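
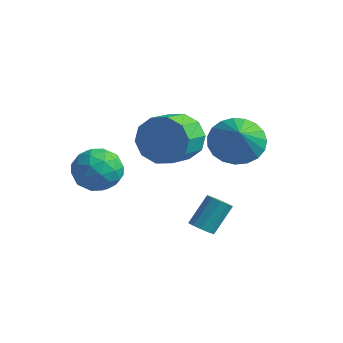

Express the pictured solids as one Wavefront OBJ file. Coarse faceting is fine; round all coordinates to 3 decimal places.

v -1.535 2.144 1.512
v -0.908 2.026 0.666
v -0.598 0.838 1.061
v -1.225 0.956 1.908
v -0.548 2.281 1.15
v -0.238 1.093 1.545
v -0.565 2.484 1.773
v -0.255 1.295 2.168
v -0.953 2.557 2.296
v -0.643 1.368 2.691
v -1.562 2.472 2.52
v -1.253 1.284 2.915
v -2.162 2.262 2.359
v -1.852 1.074 2.754
v -2.522 2.007 1.875
v -2.212 0.819 2.27
v -2.505 1.805 1.252
v -2.195 0.616 1.647
v -2.117 1.732 0.729
v -1.807 0.543 1.124
v -1.507 1.816 0.505
v -1.198 0.628 0.9
v 1.639 -0.149 -0.846
v 2.123 -0.294 -0.778
v 2.225 0.523 0.253
v 1.741 0.669 0.186
v 2.122 -0.047 -0.974
v 2.224 0.77 0.057
v 1.937 0.161 -1.121
v 2.038 0.979 -0.089
v 1.637 0.251 -1.162
v 1.739 1.069 -0.131
v 1.339 0.188 -1.083
v 1.441 1.006 -0.052
v 1.155 -0.003 -0.913
v 1.257 0.814 0.118
v 1.156 -0.25 -0.717
v 1.258 0.567 0.314
v 1.342 -0.459 -0.571
v 1.443 0.359 0.461
v 1.641 -0.549 -0.529
v 1.743 0.269 0.502
v 1.939 -0.486 -0.608
v 2.041 0.332 0.423
v -2.45 -0.225 1.212
v -1.704 -0.81 1.493
v -2.976 -1.37 0.227
v -2.23 -1.955 0.508
v -2.957 -1.74 1.143
v -2.632 -1.033 1.752
v -2.048 -1.147 -0.032
v -1.723 -0.44 0.577
v -1.456 -1.38 0.725
v -2.018 -1.746 1.451
v -2.662 -0.434 0.269
v -3.224 -0.8 0.995
v -2.031 -0.417 1.439
v -2.649 -1.763 0.281
v -3.076 -1.637 0.654
v -2.638 -1.981 0.819
v -2.576 -0.548 1.591
v -2.138 -0.892 1.756
v -2.874 -1.439 1.55
v -2.542 -1.288 -0.036
v -2.104 -1.632 0.129
v -2.042 -0.199 0.901
v -1.604 -0.543 1.066
v -1.806 -0.741 0.17
v -1.447 -1.096 1.153
v -1.756 -1.769 0.574
v -1.649 -1.294 0.257
v -1.458 -0.878 0.614
v -1.777 -1.311 1.58
v -2.086 -1.984 1.001
v -2.513 -1.858 1.373
v -2.322 -1.442 1.731
v -1.631 -1.646 1.128
v -2.594 -0.196 0.719
v -2.903 -0.869 0.14
v -2.358 -0.738 -0.011
v -2.167 -0.322 0.347
v -2.924 -0.411 1.146
v -3.233 -1.084 0.567
v -3.222 -1.302 1.106
v -3.031 -0.886 1.463
v -3.049 -0.534 0.592
v 0.505 2.927 1.73
v 0.912 2.363 0.944
v 1.375 2.053 2.81
v 1.198 2.69 0.978
v 1.365 3.059 1.143
v 1.383 3.405 1.409
v 1.249 3.668 1.73
v 0.986 3.803 2.052
v 0.64 3.787 2.318
v 0.271 3.622 2.482
v -0.058 3.337 2.516
v -0.29 2.981 2.415
v -0.384 2.616 2.195
v -0.325 2.305 1.895
v -0.122 2.101 1.566
v 0.189 2.04 1.266
v 0.555 2.133 1.046
f 2 1 5
f 2 5 3
f 3 5 6
f 3 6 4
f 5 1 7
f 5 7 6
f 6 7 8
f 6 8 4
f 7 1 9
f 7 9 8
f 8 9 10
f 8 10 4
f 9 1 11
f 9 11 10
f 10 11 12
f 10 12 4
f 11 1 13
f 11 13 12
f 12 13 14
f 12 14 4
f 13 1 15
f 13 15 14
f 14 15 16
f 14 16 4
f 15 1 17
f 15 17 16
f 16 17 18
f 16 18 4
f 17 1 19
f 17 19 18
f 18 19 20
f 18 20 4
f 19 1 21
f 19 21 20
f 20 21 22
f 20 22 4
f 21 1 2
f 21 2 22
f 22 2 3
f 22 3 4
f 24 23 27
f 24 27 25
f 25 27 28
f 25 28 26
f 27 23 29
f 27 29 28
f 28 29 30
f 28 30 26
f 29 23 31
f 29 31 30
f 30 31 32
f 30 32 26
f 31 23 33
f 31 33 32
f 32 33 34
f 32 34 26
f 33 23 35
f 33 35 34
f 34 35 36
f 34 36 26
f 35 23 37
f 35 37 36
f 36 37 38
f 36 38 26
f 37 23 39
f 37 39 38
f 38 39 40
f 38 40 26
f 39 23 41
f 39 41 40
f 40 41 42
f 40 42 26
f 41 23 43
f 41 43 42
f 42 43 44
f 42 44 26
f 43 23 24
f 43 24 44
f 44 24 25
f 44 25 26
f 45 82 61
f 82 56 85
f 61 85 50
f 82 85 61
f 45 61 57
f 61 50 62
f 57 62 46
f 61 62 57
f 45 57 66
f 57 46 67
f 66 67 52
f 57 67 66
f 45 66 78
f 66 52 81
f 78 81 55
f 66 81 78
f 45 78 82
f 78 55 86
f 82 86 56
f 78 86 82
f 46 62 73
f 62 50 76
f 73 76 54
f 62 76 73
f 50 85 63
f 85 56 84
f 63 84 49
f 85 84 63
f 56 86 83
f 86 55 79
f 83 79 47
f 86 79 83
f 55 81 80
f 81 52 68
f 80 68 51
f 81 68 80
f 52 67 72
f 67 46 69
f 72 69 53
f 67 69 72
f 48 74 60
f 74 54 75
f 60 75 49
f 74 75 60
f 48 60 58
f 60 49 59
f 58 59 47
f 60 59 58
f 48 58 65
f 58 47 64
f 65 64 51
f 58 64 65
f 48 65 70
f 65 51 71
f 70 71 53
f 65 71 70
f 48 70 74
f 70 53 77
f 74 77 54
f 70 77 74
f 49 75 63
f 75 54 76
f 63 76 50
f 75 76 63
f 47 59 83
f 59 49 84
f 83 84 56
f 59 84 83
f 51 64 80
f 64 47 79
f 80 79 55
f 64 79 80
f 53 71 72
f 71 51 68
f 72 68 52
f 71 68 72
f 54 77 73
f 77 53 69
f 73 69 46
f 77 69 73
f 88 87 90
f 88 90 89
f 90 87 91
f 90 91 89
f 91 87 92
f 91 92 89
f 92 87 93
f 92 93 89
f 93 87 94
f 93 94 89
f 94 87 95
f 94 95 89
f 95 87 96
f 95 96 89
f 96 87 97
f 96 97 89
f 97 87 98
f 97 98 89
f 98 87 99
f 98 99 89
f 99 87 100
f 99 100 89
f 100 87 101
f 100 101 89
f 101 87 102
f 101 102 89
f 102 87 103
f 102 103 89
f 103 87 88
f 103 88 89



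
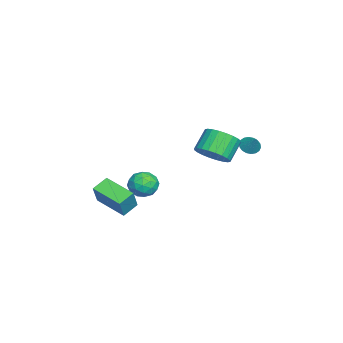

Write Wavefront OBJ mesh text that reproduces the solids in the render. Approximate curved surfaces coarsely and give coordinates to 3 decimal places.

v -1.709 3.704 1.106
v -1.396 4.069 0.685
v -1.051 4.116 1.954
v -1.61 4.238 0.769
v -1.843 4.301 0.919
v -2.05 4.245 1.107
v -2.189 4.082 1.295
v -2.234 3.845 1.445
v -2.174 3.579 1.528
v -2.022 3.338 1.528
v -1.809 3.169 1.444
v -1.575 3.106 1.293
v -1.368 3.162 1.105
v -1.229 3.325 0.918
v -1.185 3.563 0.767
v -1.244 3.828 0.684
v -2.605 -4.345 -3.563
v -1.845 -4.439 -2.192
v -1.49 -2.625 -4.063
v -0.731 -2.718 -2.692
v -1.809 -5.002 -4.048
v -1.05 -5.095 -2.677
v -0.695 -3.281 -4.548
v 0.065 -3.375 -3.177
v 0.282 1.832 1.23
v 1.054 1.705 1.99
v 0.089 2.181 3.049
v -0.682 2.308 2.29
v 1.121 2.108 1.87
v 0.156 2.584 2.929
v 1.06 2.468 1.653
v 0.095 2.944 2.712
v 0.881 2.732 1.371
v -0.084 3.208 2.431
v 0.611 2.858 1.068
v -0.354 3.335 2.128
v 0.291 2.829 0.79
v -0.674 3.305 1.849
v -0.031 2.648 0.578
v -0.996 3.124 1.638
v -0.305 2.342 0.466
v -1.269 2.818 1.526
v -0.489 1.959 0.471
v -1.454 2.435 1.53
v -0.556 1.556 0.591
v -1.521 2.032 1.65
v -0.495 1.196 0.808
v -1.46 1.672 1.867
v -0.316 0.932 1.089
v -1.281 1.408 2.149
v -0.046 0.805 1.392
v -1.011 1.282 2.452
v 0.274 0.835 1.671
v -0.691 1.311 2.73
v 0.596 1.016 1.882
v -0.369 1.492 2.942
v 0.869 1.322 1.994
v -0.095 1.798 3.054
v -3.895 -2.249 -3.262
v -3.264 -2.097 -3.993
v -2.756 -2.963 -2.427
v -2.125 -2.811 -3.158
v -2.457 -2.055 -2.633
v -3.16 -1.614 -3.149
v -2.86 -3.446 -3.271
v -3.563 -3.005 -3.787
v -2.624 -2.836 -3.999
v -2.374 -1.977 -3.604
v -3.646 -3.083 -2.816
v -3.396 -2.224 -2.421
v -3.679 -2.111 -3.701
v -2.341 -2.949 -2.719
v -2.536 -2.506 -2.41
v -2.164 -2.416 -2.84
v -3.619 -1.827 -3.205
v -3.247 -1.737 -3.634
v -2.773 -1.713 -2.835
v -2.773 -3.323 -2.786
v -2.401 -3.233 -3.215
v -3.856 -2.644 -3.58
v -3.484 -2.554 -4.01
v -3.247 -3.347 -3.585
v -2.932 -2.455 -4.134
v -2.263 -2.875 -3.643
v -2.694 -3.248 -3.709
v -3.108 -2.989 -4.013
v -2.785 -1.95 -3.902
v -2.116 -2.37 -3.411
v -2.311 -1.926 -3.102
v -2.725 -1.667 -3.406
v -2.409 -2.385 -3.905
v -3.904 -2.69 -3.009
v -3.235 -3.11 -2.518
v -3.295 -3.393 -3.014
v -3.709 -3.134 -3.318
v -3.757 -2.185 -2.777
v -3.088 -2.605 -2.286
v -2.912 -2.071 -2.407
v -3.326 -1.812 -2.711
v -3.611 -2.675 -2.515
f 2 1 4
f 2 4 3
f 4 1 5
f 4 5 3
f 5 1 6
f 5 6 3
f 6 1 7
f 6 7 3
f 7 1 8
f 7 8 3
f 8 1 9
f 8 9 3
f 9 1 10
f 9 10 3
f 10 1 11
f 10 11 3
f 11 1 12
f 11 12 3
f 12 1 13
f 12 13 3
f 13 1 14
f 13 14 3
f 14 1 15
f 14 15 3
f 15 1 16
f 15 16 3
f 16 1 2
f 16 2 3
f 18 20 17
f 21 18 17
f 17 20 19
f 19 21 17
f 18 24 20
f 22 18 21
f 22 24 18
f 20 24 19
f 23 21 19
f 19 24 23
f 23 22 21
f 24 22 23
f 26 25 29
f 26 29 27
f 27 29 30
f 27 30 28
f 29 25 31
f 29 31 30
f 30 31 32
f 30 32 28
f 31 25 33
f 31 33 32
f 32 33 34
f 32 34 28
f 33 25 35
f 33 35 34
f 34 35 36
f 34 36 28
f 35 25 37
f 35 37 36
f 36 37 38
f 36 38 28
f 37 25 39
f 37 39 38
f 38 39 40
f 38 40 28
f 39 25 41
f 39 41 40
f 40 41 42
f 40 42 28
f 41 25 43
f 41 43 42
f 42 43 44
f 42 44 28
f 43 25 45
f 43 45 44
f 44 45 46
f 44 46 28
f 45 25 47
f 45 47 46
f 46 47 48
f 46 48 28
f 47 25 49
f 47 49 48
f 48 49 50
f 48 50 28
f 49 25 51
f 49 51 50
f 50 51 52
f 50 52 28
f 51 25 53
f 51 53 52
f 52 53 54
f 52 54 28
f 53 25 55
f 53 55 54
f 54 55 56
f 54 56 28
f 55 25 57
f 55 57 56
f 56 57 58
f 56 58 28
f 57 25 26
f 57 26 58
f 58 26 27
f 58 27 28
f 59 96 75
f 96 70 99
f 75 99 64
f 96 99 75
f 59 75 71
f 75 64 76
f 71 76 60
f 75 76 71
f 59 71 80
f 71 60 81
f 80 81 66
f 71 81 80
f 59 80 92
f 80 66 95
f 92 95 69
f 80 95 92
f 59 92 96
f 92 69 100
f 96 100 70
f 92 100 96
f 60 76 87
f 76 64 90
f 87 90 68
f 76 90 87
f 64 99 77
f 99 70 98
f 77 98 63
f 99 98 77
f 70 100 97
f 100 69 93
f 97 93 61
f 100 93 97
f 69 95 94
f 95 66 82
f 94 82 65
f 95 82 94
f 66 81 86
f 81 60 83
f 86 83 67
f 81 83 86
f 62 88 74
f 88 68 89
f 74 89 63
f 88 89 74
f 62 74 72
f 74 63 73
f 72 73 61
f 74 73 72
f 62 72 79
f 72 61 78
f 79 78 65
f 72 78 79
f 62 79 84
f 79 65 85
f 84 85 67
f 79 85 84
f 62 84 88
f 84 67 91
f 88 91 68
f 84 91 88
f 63 89 77
f 89 68 90
f 77 90 64
f 89 90 77
f 61 73 97
f 73 63 98
f 97 98 70
f 73 98 97
f 65 78 94
f 78 61 93
f 94 93 69
f 78 93 94
f 67 85 86
f 85 65 82
f 86 82 66
f 85 82 86
f 68 91 87
f 91 67 83
f 87 83 60
f 91 83 87



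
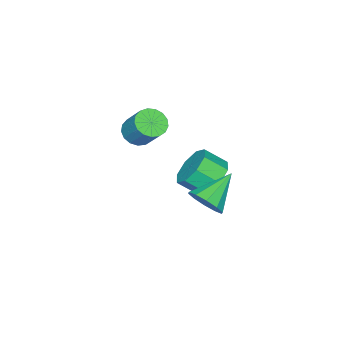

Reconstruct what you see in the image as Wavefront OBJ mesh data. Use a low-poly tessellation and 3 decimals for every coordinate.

v -1.207 1.33 0.395
v -0.793 1.658 0.955
v -2.533 1.55 1.245
v -0.93 2 0.654
v -1.172 2.086 0.253
v -1.428 1.883 -0.093
v -1.6 1.469 -0.253
v -1.621 1.002 -0.165
v -1.485 0.66 0.136
v -1.242 0.574 0.536
v -0.987 0.776 0.883
v -0.815 1.19 1.043
v -3.787 -0.03 -0.623
v -3.142 -0.195 -1.229
v -2.728 -0.954 -0.583
v -3.373 -0.79 0.023
v -2.96 0.291 -0.776
v -2.546 -0.469 -0.129
v -3.262 0.588 -0.233
v -2.848 -0.172 0.414
v -3.872 0.523 0.081
v -3.458 -0.236 0.728
v -4.432 0.134 -0.017
v -4.018 -0.625 0.629
v -4.614 -0.351 -0.471
v -4.2 -1.111 0.176
v -4.312 -0.648 -1.014
v -3.898 -1.408 -0.367
v -3.702 -0.584 -1.328
v -3.288 -1.343 -0.681
v -3.822 -3.509 0.507
v -3.287 -3.895 0.672
v -3.003 -3.057 1.717
v -3.538 -2.671 1.553
v -3.165 -3.677 0.463
v -2.88 -2.839 1.509
v -3.193 -3.421 0.265
v -2.909 -2.582 1.31
v -3.365 -3.184 0.122
v -3.081 -2.346 1.168
v -3.642 -3.023 0.068
v -3.358 -2.184 1.113
v -3.961 -2.972 0.114
v -3.676 -2.134 1.159
v -4.247 -3.045 0.25
v -3.963 -2.206 1.296
v -4.436 -3.224 0.445
v -4.152 -2.385 1.491
v -4.485 -3.469 0.655
v -4.2 -2.63 1.7
v -4.381 -3.722 0.83
v -4.097 -2.884 1.876
v -4.15 -3.927 0.932
v -3.866 -3.089 1.977
v -3.843 -4.037 0.936
v -3.559 -3.198 1.982
v -3.532 -4.025 0.842
v -3.248 -3.186 1.888
f 2 1 4
f 2 4 3
f 4 1 5
f 4 5 3
f 5 1 6
f 5 6 3
f 6 1 7
f 6 7 3
f 7 1 8
f 7 8 3
f 8 1 9
f 8 9 3
f 9 1 10
f 9 10 3
f 10 1 11
f 10 11 3
f 11 1 12
f 11 12 3
f 12 1 2
f 12 2 3
f 14 13 17
f 14 17 15
f 15 17 18
f 15 18 16
f 17 13 19
f 17 19 18
f 18 19 20
f 18 20 16
f 19 13 21
f 19 21 20
f 20 21 22
f 20 22 16
f 21 13 23
f 21 23 22
f 22 23 24
f 22 24 16
f 23 13 25
f 23 25 24
f 24 25 26
f 24 26 16
f 25 13 27
f 25 27 26
f 26 27 28
f 26 28 16
f 27 13 29
f 27 29 28
f 28 29 30
f 28 30 16
f 29 13 14
f 29 14 30
f 30 14 15
f 30 15 16
f 32 31 35
f 32 35 33
f 33 35 36
f 33 36 34
f 35 31 37
f 35 37 36
f 36 37 38
f 36 38 34
f 37 31 39
f 37 39 38
f 38 39 40
f 38 40 34
f 39 31 41
f 39 41 40
f 40 41 42
f 40 42 34
f 41 31 43
f 41 43 42
f 42 43 44
f 42 44 34
f 43 31 45
f 43 45 44
f 44 45 46
f 44 46 34
f 45 31 47
f 45 47 46
f 46 47 48
f 46 48 34
f 47 31 49
f 47 49 48
f 48 49 50
f 48 50 34
f 49 31 51
f 49 51 50
f 50 51 52
f 50 52 34
f 51 31 53
f 51 53 52
f 52 53 54
f 52 54 34
f 53 31 55
f 53 55 54
f 54 55 56
f 54 56 34
f 55 31 57
f 55 57 56
f 56 57 58
f 56 58 34
f 57 31 32
f 57 32 58
f 58 32 33
f 58 33 34



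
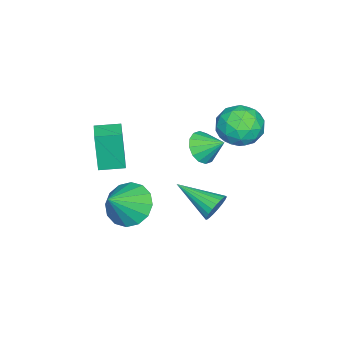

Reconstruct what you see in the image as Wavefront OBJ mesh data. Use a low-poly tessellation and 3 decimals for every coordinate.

v 1.018 -2.856 -3.167
v 1.675 -3.175 -3.962
v 2.222 -3.204 -2.033
v 1.776 -2.628 -3.902
v 1.673 -2.143 -3.644
v 1.395 -1.849 -3.259
v 1.016 -1.824 -2.849
v 0.637 -2.077 -2.524
v 0.361 -2.538 -2.371
v 0.26 -3.085 -2.432
v 0.363 -3.57 -2.69
v 0.641 -3.864 -3.075
v 1.02 -3.888 -3.485
v 1.399 -3.636 -3.81
v 1.846 1.189 -1.405
v 2.208 1.345 -0.864
v 1.594 -0.549 -0.735
v 1.951 1.414 -0.783
v 1.675 1.444 -0.809
v 1.429 1.429 -0.939
v 1.255 1.373 -1.149
v 1.183 1.286 -1.404
v 1.226 1.181 -1.658
v 1.376 1.078 -1.869
v 1.607 0.995 -2
v 1.88 0.944 -2.028
v 2.146 0.937 -1.948
v 2.361 0.972 -1.774
v 2.487 1.046 -1.536
v 2.502 1.144 -1.276
v 2.403 1.25 -1.038
v -0.038 -0.153 0.388
v 0.689 -0.025 0.108
v 0.038 0.773 1.012
v 0.44 0.17 -0.151
v 0.063 0.279 -0.266
v -0.341 0.271 -0.205
v -0.664 0.15 0.014
v -0.82 -0.052 0.333
v -0.766 -0.282 0.668
v -0.517 -0.477 0.927
v -0.139 -0.585 1.041
v 0.265 -0.578 0.981
v 0.588 -0.457 0.762
v 0.743 -0.254 0.442
v -1.888 1.498 0.299
v -1.341 1.765 1.156
v -1.719 -0.145 0.704
v -1.172 0.122 1.561
v -2.199 0.339 1.504
v -2.304 1.354 1.254
v -0.756 0.266 0.606
v -0.861 1.281 0.356
v -0.641 1.004 1.346
v -1.533 1.049 1.901
v -1.527 0.571 -0.041
v -2.419 0.616 0.514
v -1.629 1.776 0.692
v -1.431 -0.156 1.168
v -2.035 -0.029 1.135
v -1.713 0.128 1.638
v -2.195 1.535 0.75
v -1.873 1.692 1.254
v -2.378 0.853 1.458
v -1.187 -0.072 0.606
v -0.865 0.085 1.11
v -1.347 1.492 0.222
v -1.025 1.649 0.725
v -0.682 0.767 0.402
v -0.896 1.485 1.307
v -0.797 0.519 1.545
v -0.553 0.604 0.984
v -0.614 1.201 0.837
v -1.421 1.512 1.634
v -1.321 0.546 1.872
v -1.925 0.673 1.838
v -1.986 1.27 1.691
v -1.009 1.064 1.745
v -1.739 1.074 -0.012
v -1.639 0.108 0.226
v -1.074 0.35 0.169
v -1.135 0.947 0.022
v -2.263 1.101 0.315
v -2.164 0.135 0.553
v -2.446 0.419 1.023
v -2.507 1.016 0.876
v -2.051 0.556 0.115
v 2.582 -3.407 0.61
v 2.466 -3.59 2.407
v 2.111 -2.482 0.674
v 1.995 -2.665 2.471
v 3.445 -2.975 0.709
v 3.329 -3.158 2.506
v 2.974 -2.05 0.773
v 2.858 -2.233 2.57
f 2 1 4
f 2 4 3
f 4 1 5
f 4 5 3
f 5 1 6
f 5 6 3
f 6 1 7
f 6 7 3
f 7 1 8
f 7 8 3
f 8 1 9
f 8 9 3
f 9 1 10
f 9 10 3
f 10 1 11
f 10 11 3
f 11 1 12
f 11 12 3
f 12 1 13
f 12 13 3
f 13 1 14
f 13 14 3
f 14 1 2
f 14 2 3
f 16 15 18
f 16 18 17
f 18 15 19
f 18 19 17
f 19 15 20
f 19 20 17
f 20 15 21
f 20 21 17
f 21 15 22
f 21 22 17
f 22 15 23
f 22 23 17
f 23 15 24
f 23 24 17
f 24 15 25
f 24 25 17
f 25 15 26
f 25 26 17
f 26 15 27
f 26 27 17
f 27 15 28
f 27 28 17
f 28 15 29
f 28 29 17
f 29 15 30
f 29 30 17
f 30 15 31
f 30 31 17
f 31 15 16
f 31 16 17
f 33 32 35
f 33 35 34
f 35 32 36
f 35 36 34
f 36 32 37
f 36 37 34
f 37 32 38
f 37 38 34
f 38 32 39
f 38 39 34
f 39 32 40
f 39 40 34
f 40 32 41
f 40 41 34
f 41 32 42
f 41 42 34
f 42 32 43
f 42 43 34
f 43 32 44
f 43 44 34
f 44 32 45
f 44 45 34
f 45 32 33
f 45 33 34
f 46 83 62
f 83 57 86
f 62 86 51
f 83 86 62
f 46 62 58
f 62 51 63
f 58 63 47
f 62 63 58
f 46 58 67
f 58 47 68
f 67 68 53
f 58 68 67
f 46 67 79
f 67 53 82
f 79 82 56
f 67 82 79
f 46 79 83
f 79 56 87
f 83 87 57
f 79 87 83
f 47 63 74
f 63 51 77
f 74 77 55
f 63 77 74
f 51 86 64
f 86 57 85
f 64 85 50
f 86 85 64
f 57 87 84
f 87 56 80
f 84 80 48
f 87 80 84
f 56 82 81
f 82 53 69
f 81 69 52
f 82 69 81
f 53 68 73
f 68 47 70
f 73 70 54
f 68 70 73
f 49 75 61
f 75 55 76
f 61 76 50
f 75 76 61
f 49 61 59
f 61 50 60
f 59 60 48
f 61 60 59
f 49 59 66
f 59 48 65
f 66 65 52
f 59 65 66
f 49 66 71
f 66 52 72
f 71 72 54
f 66 72 71
f 49 71 75
f 71 54 78
f 75 78 55
f 71 78 75
f 50 76 64
f 76 55 77
f 64 77 51
f 76 77 64
f 48 60 84
f 60 50 85
f 84 85 57
f 60 85 84
f 52 65 81
f 65 48 80
f 81 80 56
f 65 80 81
f 54 72 73
f 72 52 69
f 73 69 53
f 72 69 73
f 55 78 74
f 78 54 70
f 74 70 47
f 78 70 74
f 89 91 88
f 92 89 88
f 88 91 90
f 90 92 88
f 89 95 91
f 93 89 92
f 93 95 89
f 91 95 90
f 94 92 90
f 90 95 94
f 94 93 92
f 95 93 94



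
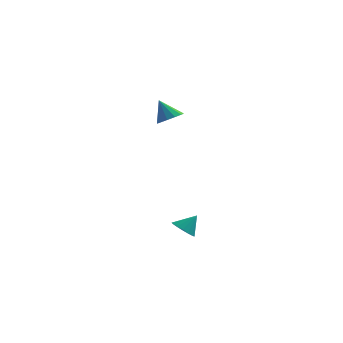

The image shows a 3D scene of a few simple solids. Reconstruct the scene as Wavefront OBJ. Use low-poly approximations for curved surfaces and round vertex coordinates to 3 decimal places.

v 3.031 -3.748 -3.583
v 3.569 -3.579 -4.063
v 3.669 -3.312 -2.717
v 3.365 -3.29 -4.059
v 3.085 -3.105 -3.946
v 2.792 -3.067 -3.749
v 2.555 -3.186 -3.515
v 2.426 -3.433 -3.296
v 2.436 -3.752 -3.143
v 2.583 -4.071 -3.091
v 2.832 -4.315 -3.151
v 3.127 -4.429 -3.311
v 3.4 -4.387 -3.533
v 3.589 -4.199 -3.766
v 3.649 -3.907 -3.957
v 0.912 3.645 1.424
v 1.28 3.021 1.809
v 0.208 3.975 2.636
v 1.553 3.389 1.867
v 1.623 3.838 1.785
v 1.467 4.226 1.588
v 1.135 4.429 1.34
v 0.732 4.383 1.118
v 0.387 4.103 0.993
v 0.208 3.677 1.006
v 0.253 3.241 1.151
v 0.508 2.933 1.383
v 0.891 2.851 1.628
f 2 1 4
f 2 4 3
f 4 1 5
f 4 5 3
f 5 1 6
f 5 6 3
f 6 1 7
f 6 7 3
f 7 1 8
f 7 8 3
f 8 1 9
f 8 9 3
f 9 1 10
f 9 10 3
f 10 1 11
f 10 11 3
f 11 1 12
f 11 12 3
f 12 1 13
f 12 13 3
f 13 1 14
f 13 14 3
f 14 1 15
f 14 15 3
f 15 1 2
f 15 2 3
f 17 16 19
f 17 19 18
f 19 16 20
f 19 20 18
f 20 16 21
f 20 21 18
f 21 16 22
f 21 22 18
f 22 16 23
f 22 23 18
f 23 16 24
f 23 24 18
f 24 16 25
f 24 25 18
f 25 16 26
f 25 26 18
f 26 16 27
f 26 27 18
f 27 16 28
f 27 28 18
f 28 16 17
f 28 17 18



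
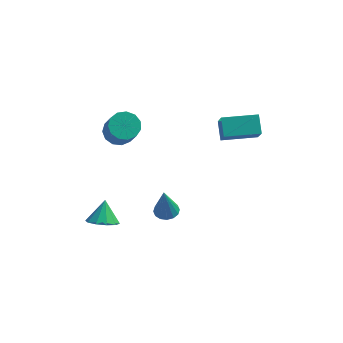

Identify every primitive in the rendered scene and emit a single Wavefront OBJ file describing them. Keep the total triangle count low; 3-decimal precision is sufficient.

v -0.07 -0.291 -2.269
v 0.352 -0.848 -2.295
v -0.19 -0.469 -0.431
v 0.574 -0.564 -2.253
v 0.623 -0.207 -2.216
v 0.486 0.127 -2.192
v 0.2 0.35 -2.189
v -0.158 0.401 -2.207
v -0.493 0.267 -2.242
v -0.714 -0.017 -2.284
v -0.763 -0.374 -2.322
v -0.626 -0.709 -2.346
v -0.341 -0.932 -2.349
v 0.018 -0.983 -2.33
v -3.097 -3.129 -0.402
v -2.395 -2.722 -0.766
v -3.043 -2.291 0.642
v -2.85 -2.47 -0.945
v -3.399 -2.469 -0.917
v -3.833 -2.721 -0.691
v -3.986 -3.129 -0.355
v -3.799 -3.537 -0.037
v -3.345 -3.789 0.142
v -2.795 -3.79 0.113
v -2.361 -3.538 -0.112
v -2.209 -3.13 -0.448
v 2.636 1.197 2.723
v 2.855 0.261 4.027
v 2.426 2.115 3.417
v 2.644 1.18 4.721
v 4.556 1.64 2.719
v 4.774 0.705 4.023
v 4.345 2.559 3.413
v 4.564 1.623 4.717
v -2.987 3.462 0.678
v -2.124 3.455 0.425
v -1.669 2.45 2.009
v -2.533 2.458 2.262
v -2.186 3.871 0.707
v -1.731 2.867 2.291
v -2.503 4.158 0.98
v -2.048 3.153 2.564
v -2.974 4.224 1.157
v -2.519 3.219 2.741
v -3.449 4.048 1.182
v -2.994 3.043 2.766
v -3.777 3.686 1.047
v -3.322 2.682 2.631
v -3.855 3.253 0.795
v -3.4 2.249 2.379
v -3.657 2.887 0.505
v -3.202 1.882 2.089
v -3.247 2.703 0.271
v -2.792 1.698 1.855
v -2.754 2.76 0.166
v -2.299 1.755 1.75
v -2.336 3.04 0.223
v -1.881 2.036 1.807
f 2 1 4
f 2 4 3
f 4 1 5
f 4 5 3
f 5 1 6
f 5 6 3
f 6 1 7
f 6 7 3
f 7 1 8
f 7 8 3
f 8 1 9
f 8 9 3
f 9 1 10
f 9 10 3
f 10 1 11
f 10 11 3
f 11 1 12
f 11 12 3
f 12 1 13
f 12 13 3
f 13 1 14
f 13 14 3
f 14 1 2
f 14 2 3
f 16 15 18
f 16 18 17
f 18 15 19
f 18 19 17
f 19 15 20
f 19 20 17
f 20 15 21
f 20 21 17
f 21 15 22
f 21 22 17
f 22 15 23
f 22 23 17
f 23 15 24
f 23 24 17
f 24 15 25
f 24 25 17
f 25 15 26
f 25 26 17
f 26 15 16
f 26 16 17
f 28 30 27
f 31 28 27
f 27 30 29
f 29 31 27
f 28 34 30
f 32 28 31
f 32 34 28
f 30 34 29
f 33 31 29
f 29 34 33
f 33 32 31
f 34 32 33
f 36 35 39
f 36 39 37
f 37 39 40
f 37 40 38
f 39 35 41
f 39 41 40
f 40 41 42
f 40 42 38
f 41 35 43
f 41 43 42
f 42 43 44
f 42 44 38
f 43 35 45
f 43 45 44
f 44 45 46
f 44 46 38
f 45 35 47
f 45 47 46
f 46 47 48
f 46 48 38
f 47 35 49
f 47 49 48
f 48 49 50
f 48 50 38
f 49 35 51
f 49 51 50
f 50 51 52
f 50 52 38
f 51 35 53
f 51 53 52
f 52 53 54
f 52 54 38
f 53 35 55
f 53 55 54
f 54 55 56
f 54 56 38
f 55 35 57
f 55 57 56
f 56 57 58
f 56 58 38
f 57 35 36
f 57 36 58
f 58 36 37
f 58 37 38



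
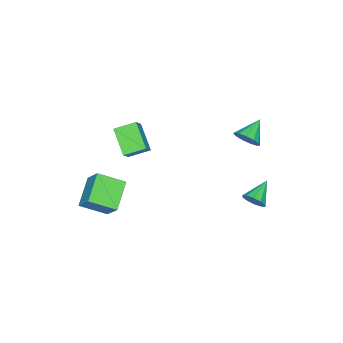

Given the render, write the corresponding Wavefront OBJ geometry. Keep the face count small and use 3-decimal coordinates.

v -1.19 3.738 3.445
v -0.764 3.498 4.14
v -2.51 3.802 4.275
v -0.748 3.977 4.13
v -0.871 4.379 3.902
v -1.096 4.579 3.529
v -1.351 4.511 3.13
v -1.555 4.198 2.83
v -1.643 3.739 2.725
v -1.587 3.279 2.849
v -1.406 2.966 3.162
v -1.156 2.897 3.565
v -0.917 3.096 3.93
v -1.151 -2.684 -0.576
v -2.05 -3.976 0.592
v -0.363 -2.485 0.252
v -1.262 -3.777 1.42
v -0.338 -3.723 -1.1
v -1.237 -5.015 0.068
v 0.45 -3.524 -0.272
v -0.449 -4.816 0.896
v -3.023 3.273 -3.853
v -2.66 3.457 -3.187
v -4.497 3.267 -3.047
v -2.783 3.868 -3.409
v -2.997 4.051 -3.8
v -3.221 3.937 -4.211
v -3.37 3.57 -4.485
v -3.386 3.089 -4.518
v -3.263 2.679 -4.297
v -3.049 2.495 -3.906
v -2.824 2.609 -3.495
v -2.676 2.977 -3.22
v 3.067 -2.887 -3.423
v 1.368 -3.425 -2.43
v 3.471 -1.894 -2.195
v 1.772 -2.432 -1.202
v 3.968 -4.248 -2.618
v 2.269 -4.786 -1.625
v 4.372 -3.255 -1.39
v 2.673 -3.793 -0.397
f 2 1 4
f 2 4 3
f 4 1 5
f 4 5 3
f 5 1 6
f 5 6 3
f 6 1 7
f 6 7 3
f 7 1 8
f 7 8 3
f 8 1 9
f 8 9 3
f 9 1 10
f 9 10 3
f 10 1 11
f 10 11 3
f 11 1 12
f 11 12 3
f 12 1 13
f 12 13 3
f 13 1 2
f 13 2 3
f 15 17 14
f 18 15 14
f 14 17 16
f 16 18 14
f 15 21 17
f 19 15 18
f 19 21 15
f 17 21 16
f 20 18 16
f 16 21 20
f 20 19 18
f 21 19 20
f 23 22 25
f 23 25 24
f 25 22 26
f 25 26 24
f 26 22 27
f 26 27 24
f 27 22 28
f 27 28 24
f 28 22 29
f 28 29 24
f 29 22 30
f 29 30 24
f 30 22 31
f 30 31 24
f 31 22 32
f 31 32 24
f 32 22 33
f 32 33 24
f 33 22 23
f 33 23 24
f 35 37 34
f 38 35 34
f 34 37 36
f 36 38 34
f 35 41 37
f 39 35 38
f 39 41 35
f 37 41 36
f 40 38 36
f 36 41 40
f 40 39 38
f 41 39 40



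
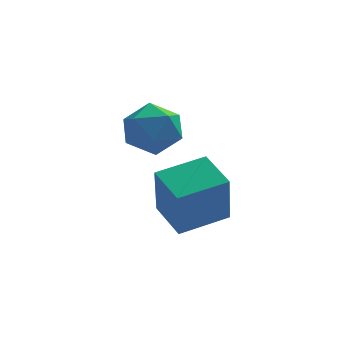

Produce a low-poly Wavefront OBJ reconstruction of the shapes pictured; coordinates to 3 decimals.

v 3.365 -0.743 -3.438
v 3.294 -1.372 -1.446
v 2.705 0.58 -3.044
v 2.634 -0.05 -1.052
v 5.006 -0.01 -3.148
v 4.935 -0.64 -1.156
v 4.346 1.312 -2.754
v 4.275 0.683 -0.762
v 2.148 3.365 -1.495
v 3.279 3.379 -1.396
v 2.021 2.421 0.076
v 3.152 2.435 0.175
v 2.56 3.396 0.295
v 2.638 3.98 -0.676
v 2.662 1.82 -0.644
v 2.74 2.404 -1.615
v 3.597 2.424 -0.869
v 3.534 3.398 -0.289
v 1.766 2.402 -1.031
v 1.703 3.376 -0.451
f 2 4 1
f 5 2 1
f 1 4 3
f 3 5 1
f 2 8 4
f 6 2 5
f 6 8 2
f 4 8 3
f 7 5 3
f 3 8 7
f 7 6 5
f 8 6 7
f 9 20 14
f 9 14 10
f 9 10 16
f 9 16 19
f 9 19 20
f 10 14 18
f 14 20 13
f 20 19 11
f 19 16 15
f 16 10 17
f 12 18 13
f 12 13 11
f 12 11 15
f 12 15 17
f 12 17 18
f 13 18 14
f 11 13 20
f 15 11 19
f 17 15 16
f 18 17 10



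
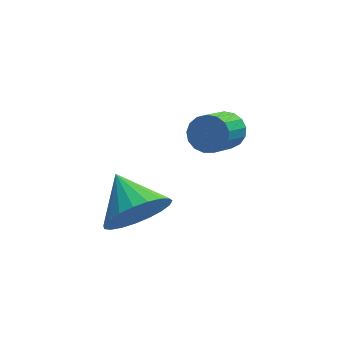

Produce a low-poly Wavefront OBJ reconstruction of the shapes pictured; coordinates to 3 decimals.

v -2.675 -1.068 0.083
v -2.271 -0.513 -0.738
v -3.125 0.228 0.737
v -2.687 -0.589 -0.874
v -3.102 -0.748 -0.845
v -3.443 -0.962 -0.655
v -3.651 -1.194 -0.338
v -3.69 -1.405 0.052
v -3.554 -1.557 0.447
v -3.266 -1.625 0.779
v -2.876 -1.597 0.991
v -2.451 -1.477 1.046
v -2.064 -1.286 0.934
v -1.784 -1.058 0.675
v -1.657 -0.831 0.313
v -1.707 -0.646 -0.088
v -1.924 -0.533 -0.46
v 0.51 2.736 -0.142
v 0.818 2.992 0.395
v 0.099 1.959 1.299
v -0.21 1.704 0.762
v 0.547 3.162 0.373
v -0.172 2.13 1.278
v 0.267 3.235 0.234
v -0.452 2.202 1.139
v 0.043 3.193 0.008
v -0.676 2.16 0.913
v -0.074 3.047 -0.252
v -0.793 2.014 0.653
v -0.057 2.829 -0.487
v -0.777 1.797 0.418
v 0.089 2.591 -0.643
v -0.63 1.558 0.262
v 0.332 2.385 -0.685
v -0.387 1.352 0.22
v 0.615 2.26 -0.602
v -0.104 1.228 0.303
v 0.875 2.245 -0.414
v 0.155 1.212 0.491
v 1.05 2.341 -0.164
v 0.331 1.308 0.741
v 1.102 2.529 0.091
v 0.383 1.496 0.996
v 1.018 2.764 0.293
v 0.299 1.731 1.198
f 2 1 4
f 2 4 3
f 4 1 5
f 4 5 3
f 5 1 6
f 5 6 3
f 6 1 7
f 6 7 3
f 7 1 8
f 7 8 3
f 8 1 9
f 8 9 3
f 9 1 10
f 9 10 3
f 10 1 11
f 10 11 3
f 11 1 12
f 11 12 3
f 12 1 13
f 12 13 3
f 13 1 14
f 13 14 3
f 14 1 15
f 14 15 3
f 15 1 16
f 15 16 3
f 16 1 17
f 16 17 3
f 17 1 2
f 17 2 3
f 19 18 22
f 19 22 20
f 20 22 23
f 20 23 21
f 22 18 24
f 22 24 23
f 23 24 25
f 23 25 21
f 24 18 26
f 24 26 25
f 25 26 27
f 25 27 21
f 26 18 28
f 26 28 27
f 27 28 29
f 27 29 21
f 28 18 30
f 28 30 29
f 29 30 31
f 29 31 21
f 30 18 32
f 30 32 31
f 31 32 33
f 31 33 21
f 32 18 34
f 32 34 33
f 33 34 35
f 33 35 21
f 34 18 36
f 34 36 35
f 35 36 37
f 35 37 21
f 36 18 38
f 36 38 37
f 37 38 39
f 37 39 21
f 38 18 40
f 38 40 39
f 39 40 41
f 39 41 21
f 40 18 42
f 40 42 41
f 41 42 43
f 41 43 21
f 42 18 44
f 42 44 43
f 43 44 45
f 43 45 21
f 44 18 19
f 44 19 45
f 45 19 20
f 45 20 21



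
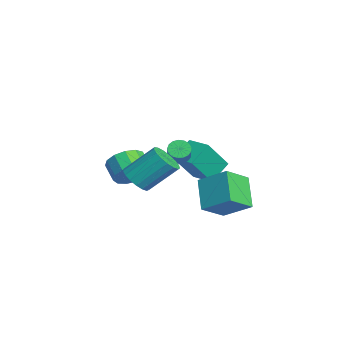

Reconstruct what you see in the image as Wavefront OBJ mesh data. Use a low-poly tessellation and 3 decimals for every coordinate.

v -5.064 1.159 -1.681
v -4.334 0.056 -0.063
v -3.968 1.962 -1.628
v -3.238 0.859 -0.01
v -4.362 0.261 -2.61
v -3.632 -0.842 -0.992
v -3.266 1.064 -2.557
v -2.536 -0.039 -0.939
v 0.72 -0.115 -0.724
v 1.587 1.124 0.177
v -0.071 1.029 -1.534
v 0.796 2.268 -0.633
v 2.084 -0.108 -2.047
v 2.951 1.131 -1.146
v 1.293 1.036 -2.857
v 2.16 2.275 -1.956
v 0.943 -3.038 -0.474
v 1.732 -2.817 -0.767
v 1.846 -1.382 0.622
v 1.057 -1.602 0.914
v 1.473 -2.58 -0.991
v 1.586 -1.145 0.398
v 1.093 -2.448 -1.096
v 1.206 -1.013 0.292
v 0.678 -2.451 -1.059
v 0.791 -1.016 0.329
v 0.324 -2.588 -0.888
v 0.437 -1.153 0.5
v 0.112 -2.829 -0.622
v 0.225 -1.394 0.766
v 0.09 -3.117 -0.323
v 0.204 -1.682 1.066
v 0.264 -3.387 -0.058
v 0.377 -1.952 1.331
v 0.594 -3.577 0.112
v 0.707 -2.142 1.5
v 1.003 -3.643 0.147
v 1.116 -2.208 1.536
v 1.399 -3.571 0.04
v 1.512 -2.136 1.429
v 1.691 -3.376 -0.185
v 1.804 -1.941 1.204
v 1.811 -3.104 -0.476
v 1.924 -1.669 0.912
v -0.323 -0.885 0.558
v -0.08 -1.258 0.202
v 0.905 -1.348 0.965
v 0.663 -0.975 1.322
v 0.01 -1.016 0.114
v 0.995 -1.105 0.878
v 0.023 -0.744 0.128
v 1.009 -0.833 0.892
v -0.042 -0.504 0.241
v 0.943 -0.594 1.004
v -0.172 -0.352 0.426
v 0.814 -0.441 1.19
v -0.336 -0.322 0.642
v 0.649 -0.411 1.405
v -0.498 -0.421 0.838
v 0.488 -0.51 1.602
v -0.619 -0.626 0.971
v 0.367 -0.716 1.734
v -0.672 -0.891 1.008
v 0.313 -0.981 1.772
v -0.646 -1.154 0.943
v 0.34 -1.244 1.707
v -0.545 -1.356 0.79
v 0.441 -1.446 1.553
v -0.393 -1.45 0.583
v 0.592 -1.54 1.347
v -0.226 -1.415 0.371
v 0.76 -1.504 1.135
v -2.88 -2.877 -1.716
v -2.471 -2.365 -0.921
v -3.371 -2.692 -0.248
v -3.78 -3.203 -1.044
v -2.815 -1.989 -1.198
v -3.715 -2.316 -0.525
v -3.18 -1.894 -1.64
v -4.079 -2.221 -0.967
v -3.449 -2.111 -2.106
v -4.349 -2.438 -1.433
v -3.538 -2.572 -2.448
v -4.438 -2.898 -1.775
v -3.418 -3.129 -2.558
v -4.318 -3.455 -1.885
v -3.127 -3.606 -2.401
v -4.027 -3.932 -1.728
v -2.758 -3.851 -2.026
v -3.658 -4.178 -1.354
v -2.428 -3.787 -1.554
v -3.327 -4.114 -0.881
v -2.241 -3.434 -1.132
v -3.141 -3.761 -0.46
v -2.257 -2.904 -0.897
v -3.157 -3.231 -0.224
f 2 4 1
f 5 2 1
f 1 4 3
f 3 5 1
f 2 8 4
f 6 2 5
f 6 8 2
f 4 8 3
f 7 5 3
f 3 8 7
f 7 6 5
f 8 6 7
f 10 12 9
f 13 10 9
f 9 12 11
f 11 13 9
f 10 16 12
f 14 10 13
f 14 16 10
f 12 16 11
f 15 13 11
f 11 16 15
f 15 14 13
f 16 14 15
f 18 17 21
f 18 21 19
f 19 21 22
f 19 22 20
f 21 17 23
f 21 23 22
f 22 23 24
f 22 24 20
f 23 17 25
f 23 25 24
f 24 25 26
f 24 26 20
f 25 17 27
f 25 27 26
f 26 27 28
f 26 28 20
f 27 17 29
f 27 29 28
f 28 29 30
f 28 30 20
f 29 17 31
f 29 31 30
f 30 31 32
f 30 32 20
f 31 17 33
f 31 33 32
f 32 33 34
f 32 34 20
f 33 17 35
f 33 35 34
f 34 35 36
f 34 36 20
f 35 17 37
f 35 37 36
f 36 37 38
f 36 38 20
f 37 17 39
f 37 39 38
f 38 39 40
f 38 40 20
f 39 17 41
f 39 41 40
f 40 41 42
f 40 42 20
f 41 17 43
f 41 43 42
f 42 43 44
f 42 44 20
f 43 17 18
f 43 18 44
f 44 18 19
f 44 19 20
f 46 45 49
f 46 49 47
f 47 49 50
f 47 50 48
f 49 45 51
f 49 51 50
f 50 51 52
f 50 52 48
f 51 45 53
f 51 53 52
f 52 53 54
f 52 54 48
f 53 45 55
f 53 55 54
f 54 55 56
f 54 56 48
f 55 45 57
f 55 57 56
f 56 57 58
f 56 58 48
f 57 45 59
f 57 59 58
f 58 59 60
f 58 60 48
f 59 45 61
f 59 61 60
f 60 61 62
f 60 62 48
f 61 45 63
f 61 63 62
f 62 63 64
f 62 64 48
f 63 45 65
f 63 65 64
f 64 65 66
f 64 66 48
f 65 45 67
f 65 67 66
f 66 67 68
f 66 68 48
f 67 45 69
f 67 69 68
f 68 69 70
f 68 70 48
f 69 45 71
f 69 71 70
f 70 71 72
f 70 72 48
f 71 45 46
f 71 46 72
f 72 46 47
f 72 47 48
f 74 73 77
f 74 77 75
f 75 77 78
f 75 78 76
f 77 73 79
f 77 79 78
f 78 79 80
f 78 80 76
f 79 73 81
f 79 81 80
f 80 81 82
f 80 82 76
f 81 73 83
f 81 83 82
f 82 83 84
f 82 84 76
f 83 73 85
f 83 85 84
f 84 85 86
f 84 86 76
f 85 73 87
f 85 87 86
f 86 87 88
f 86 88 76
f 87 73 89
f 87 89 88
f 88 89 90
f 88 90 76
f 89 73 91
f 89 91 90
f 90 91 92
f 90 92 76
f 91 73 93
f 91 93 92
f 92 93 94
f 92 94 76
f 93 73 95
f 93 95 94
f 94 95 96
f 94 96 76
f 95 73 74
f 95 74 96
f 96 74 75
f 96 75 76



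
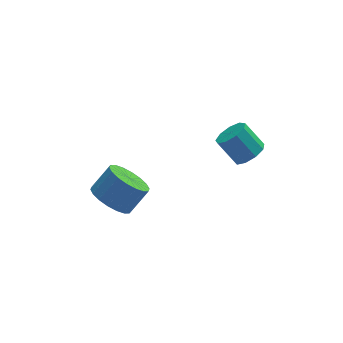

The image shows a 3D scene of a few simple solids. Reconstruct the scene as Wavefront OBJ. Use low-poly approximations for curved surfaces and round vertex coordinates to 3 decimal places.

v 3.747 -1.428 0.569
v 4.431 -1.289 0.917
v 3.777 -0.633 1.94
v 3.093 -0.772 1.591
v 4.311 -0.889 0.584
v 3.657 -0.233 1.607
v 3.927 -0.742 0.244
v 3.273 -0.086 1.267
v 3.459 -0.916 0.056
v 2.805 -0.26 1.078
v 3.126 -1.329 0.108
v 2.471 -0.673 1.13
v 3.083 -1.789 0.375
v 2.429 -1.133 1.398
v 3.351 -2.08 0.733
v 2.697 -1.424 1.756
v 3.805 -2.066 1.014
v 3.15 -1.41 2.037
v 4.231 -1.753 1.087
v 3.576 -1.097 2.11
v -1.938 0.19 -2.852
v -1.327 0.669 -3.574
v -0.391 0.989 -2.569
v -1.002 0.51 -1.848
v -1.607 1.018 -3.425
v -0.671 1.338 -2.42
v -1.952 1.203 -3.162
v -1.016 1.524 -2.157
v -2.295 1.188 -2.838
v -1.359 1.508 -1.833
v -2.567 0.975 -2.517
v -1.631 1.295 -1.512
v -2.714 0.606 -2.262
v -1.778 0.926 -1.257
v -2.708 0.155 -2.124
v -1.772 0.475 -1.12
v -2.549 -0.289 -2.131
v -1.613 0.031 -1.126
v -2.269 -0.638 -2.28
v -1.333 -0.318 -1.275
v -1.924 -0.824 -2.543
v -0.988 -0.503 -1.538
v -1.581 -0.808 -2.867
v -0.645 -0.488 -1.862
v -1.309 -0.595 -3.188
v -0.373 -0.275 -2.183
v -1.162 -0.226 -3.443
v -0.226 0.094 -2.438
v -1.168 0.225 -3.58
v -0.232 0.545 -2.576
f 2 1 5
f 2 5 3
f 3 5 6
f 3 6 4
f 5 1 7
f 5 7 6
f 6 7 8
f 6 8 4
f 7 1 9
f 7 9 8
f 8 9 10
f 8 10 4
f 9 1 11
f 9 11 10
f 10 11 12
f 10 12 4
f 11 1 13
f 11 13 12
f 12 13 14
f 12 14 4
f 13 1 15
f 13 15 14
f 14 15 16
f 14 16 4
f 15 1 17
f 15 17 16
f 16 17 18
f 16 18 4
f 17 1 19
f 17 19 18
f 18 19 20
f 18 20 4
f 19 1 2
f 19 2 20
f 20 2 3
f 20 3 4
f 22 21 25
f 22 25 23
f 23 25 26
f 23 26 24
f 25 21 27
f 25 27 26
f 26 27 28
f 26 28 24
f 27 21 29
f 27 29 28
f 28 29 30
f 28 30 24
f 29 21 31
f 29 31 30
f 30 31 32
f 30 32 24
f 31 21 33
f 31 33 32
f 32 33 34
f 32 34 24
f 33 21 35
f 33 35 34
f 34 35 36
f 34 36 24
f 35 21 37
f 35 37 36
f 36 37 38
f 36 38 24
f 37 21 39
f 37 39 38
f 38 39 40
f 38 40 24
f 39 21 41
f 39 41 40
f 40 41 42
f 40 42 24
f 41 21 43
f 41 43 42
f 42 43 44
f 42 44 24
f 43 21 45
f 43 45 44
f 44 45 46
f 44 46 24
f 45 21 47
f 45 47 46
f 46 47 48
f 46 48 24
f 47 21 49
f 47 49 48
f 48 49 50
f 48 50 24
f 49 21 22
f 49 22 50
f 50 22 23
f 50 23 24



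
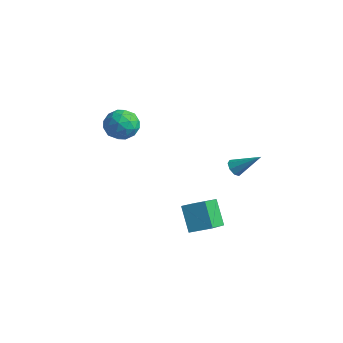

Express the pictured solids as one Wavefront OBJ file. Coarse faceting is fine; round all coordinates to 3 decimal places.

v -4.704 0.882 2.038
v -3.82 1.017 1.525
v -3.94 -0.177 3.075
v -3.056 -0.042 2.562
v -3.448 0.727 3.125
v -3.92 1.382 2.484
v -3.84 -0.542 2.116
v -4.312 0.113 1.475
v -3.286 0.137 1.573
v -3.044 0.922 2.197
v -4.716 -0.082 2.403
v -4.474 0.703 3.027
v -4.329 1.043 1.691
v -3.431 -0.203 2.909
v -3.661 0.249 3.24
v -3.142 0.329 2.938
v -4.388 1.257 2.254
v -3.869 1.336 1.953
v -3.65 1.166 2.893
v -3.891 -0.496 2.647
v -3.372 -0.417 2.346
v -4.618 0.511 1.662
v -4.099 0.591 1.36
v -4.11 -0.326 1.707
v -3.496 0.605 1.418
v -3.047 -0.018 2.027
v -3.507 -0.311 1.765
v -3.785 0.073 1.388
v -3.354 1.066 1.784
v -2.905 0.443 2.393
v -3.135 0.895 2.724
v -3.413 1.28 2.347
v -3.04 0.549 1.812
v -4.855 0.397 2.207
v -4.406 -0.226 2.816
v -4.347 -0.44 2.253
v -4.625 -0.055 1.876
v -4.713 0.858 2.573
v -4.264 0.235 3.182
v -3.975 0.767 3.212
v -4.253 1.151 2.835
v -4.72 0.291 2.788
v 1.231 0.538 -1.314
v 1.852 -0.948 -0.404
v 2.194 1.233 -0.837
v 2.815 -0.253 0.073
v 2.165 0.133 -2.613
v 2.786 -1.353 -1.703
v 3.128 0.828 -2.136
v 3.749 -0.658 -1.226
v 1.942 2.798 0.63
v 2.333 2.732 0.25
v 3.078 3.542 1.67
v 2.13 3.099 0.21
v 1.817 3.289 0.416
v 1.577 3.192 0.748
v 1.55 2.865 1.011
v 1.753 2.498 1.051
v 2.067 2.308 0.845
v 2.307 2.404 0.513
f 1 38 17
f 38 12 41
f 17 41 6
f 38 41 17
f 1 17 13
f 17 6 18
f 13 18 2
f 17 18 13
f 1 13 22
f 13 2 23
f 22 23 8
f 13 23 22
f 1 22 34
f 22 8 37
f 34 37 11
f 22 37 34
f 1 34 38
f 34 11 42
f 38 42 12
f 34 42 38
f 2 18 29
f 18 6 32
f 29 32 10
f 18 32 29
f 6 41 19
f 41 12 40
f 19 40 5
f 41 40 19
f 12 42 39
f 42 11 35
f 39 35 3
f 42 35 39
f 11 37 36
f 37 8 24
f 36 24 7
f 37 24 36
f 8 23 28
f 23 2 25
f 28 25 9
f 23 25 28
f 4 30 16
f 30 10 31
f 16 31 5
f 30 31 16
f 4 16 14
f 16 5 15
f 14 15 3
f 16 15 14
f 4 14 21
f 14 3 20
f 21 20 7
f 14 20 21
f 4 21 26
f 21 7 27
f 26 27 9
f 21 27 26
f 4 26 30
f 26 9 33
f 30 33 10
f 26 33 30
f 5 31 19
f 31 10 32
f 19 32 6
f 31 32 19
f 3 15 39
f 15 5 40
f 39 40 12
f 15 40 39
f 7 20 36
f 20 3 35
f 36 35 11
f 20 35 36
f 9 27 28
f 27 7 24
f 28 24 8
f 27 24 28
f 10 33 29
f 33 9 25
f 29 25 2
f 33 25 29
f 44 46 43
f 47 44 43
f 43 46 45
f 45 47 43
f 44 50 46
f 48 44 47
f 48 50 44
f 46 50 45
f 49 47 45
f 45 50 49
f 49 48 47
f 50 48 49
f 52 51 54
f 52 54 53
f 54 51 55
f 54 55 53
f 55 51 56
f 55 56 53
f 56 51 57
f 56 57 53
f 57 51 58
f 57 58 53
f 58 51 59
f 58 59 53
f 59 51 60
f 59 60 53
f 60 51 52
f 60 52 53



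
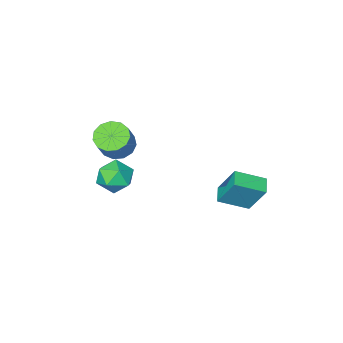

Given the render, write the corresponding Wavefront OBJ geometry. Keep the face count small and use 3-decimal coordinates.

v -3.023 2.291 0.024
v -3.35 3.213 1.757
v -2.454 3.024 -0.258
v -2.78 3.946 1.475
v -1.66 1.494 0.705
v -1.986 2.416 2.438
v -1.09 2.227 0.423
v -1.417 3.149 2.156
v 0.969 -3.457 2.029
v 1.578 -2.965 1.474
v 2.319 -2.391 2.795
v 1.711 -2.883 3.351
v 1.158 -2.637 1.567
v 1.899 -2.063 2.888
v 0.678 -2.57 1.807
v 1.419 -1.996 3.128
v 0.291 -2.784 2.118
v 1.032 -2.21 3.439
v 0.119 -3.212 2.4
v 0.86 -2.638 3.721
v 0.217 -3.718 2.565
v 0.958 -3.144 3.886
v 0.554 -4.141 2.56
v 1.295 -3.567 3.881
v 1.023 -4.347 2.386
v 1.764 -3.773 3.707
v 1.475 -4.27 2.099
v 2.216 -3.696 3.42
v 1.767 -3.935 1.79
v 2.508 -3.361 3.111
v 1.805 -3.449 1.557
v 2.546 -2.875 2.878
v 1.71 -1.431 0.486
v 2.185 -2.023 -0.288
v 1.475 -2.877 1.448
v 1.95 -3.469 0.674
v 2.536 -2.77 1.258
v 2.682 -1.877 0.664
v 0.978 -3.023 0.496
v 1.124 -2.13 -0.098
v 1.732 -3.007 -0.281
v 2.695 -2.85 0.19
v 0.965 -2.05 0.97
v 1.928 -1.893 1.441
f 2 4 1
f 5 2 1
f 1 4 3
f 3 5 1
f 2 8 4
f 6 2 5
f 6 8 2
f 4 8 3
f 7 5 3
f 3 8 7
f 7 6 5
f 8 6 7
f 10 9 13
f 10 13 11
f 11 13 14
f 11 14 12
f 13 9 15
f 13 15 14
f 14 15 16
f 14 16 12
f 15 9 17
f 15 17 16
f 16 17 18
f 16 18 12
f 17 9 19
f 17 19 18
f 18 19 20
f 18 20 12
f 19 9 21
f 19 21 20
f 20 21 22
f 20 22 12
f 21 9 23
f 21 23 22
f 22 23 24
f 22 24 12
f 23 9 25
f 23 25 24
f 24 25 26
f 24 26 12
f 25 9 27
f 25 27 26
f 26 27 28
f 26 28 12
f 27 9 29
f 27 29 28
f 28 29 30
f 28 30 12
f 29 9 31
f 29 31 30
f 30 31 32
f 30 32 12
f 31 9 10
f 31 10 32
f 32 10 11
f 32 11 12
f 33 44 38
f 33 38 34
f 33 34 40
f 33 40 43
f 33 43 44
f 34 38 42
f 38 44 37
f 44 43 35
f 43 40 39
f 40 34 41
f 36 42 37
f 36 37 35
f 36 35 39
f 36 39 41
f 36 41 42
f 37 42 38
f 35 37 44
f 39 35 43
f 41 39 40
f 42 41 34



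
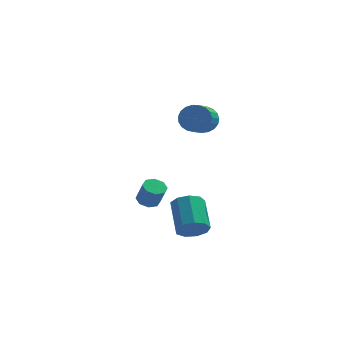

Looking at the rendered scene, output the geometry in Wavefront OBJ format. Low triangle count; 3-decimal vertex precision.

v 1.58 4.688 2.496
v 2.191 4.923 3.265
v 1.811 3.327 4.054
v 1.2 3.092 3.284
v 1.822 5.075 3.396
v 1.442 3.48 4.185
v 1.412 5.161 3.372
v 1.032 3.566 4.161
v 1.031 5.165 3.196
v 0.65 3.569 3.985
v 0.744 5.086 2.899
v 0.364 3.491 3.688
v 0.603 4.939 2.532
v 0.222 3.343 3.321
v 0.63 4.748 2.159
v 0.249 3.152 2.948
v 0.821 4.547 1.844
v 0.441 2.951 2.633
v 1.144 4.37 1.642
v 0.764 2.774 2.431
v 1.542 4.248 1.587
v 1.162 2.652 2.376
v 1.947 4.202 1.69
v 1.567 2.606 2.478
v 2.288 4.24 1.931
v 1.908 2.645 2.72
v 2.507 4.356 2.271
v 2.127 2.76 3.06
v 2.566 4.529 2.649
v 2.185 2.933 3.438
v 2.454 4.729 3.001
v 2.074 3.134 3.789
v -1.353 0.558 -2.182
v -0.648 0.697 -2.359
v -0.222 0.22 -1.035
v -0.927 0.082 -0.858
v -0.902 1.141 -2.117
v -0.476 0.665 -0.794
v -1.421 1.244 -1.913
v -0.994 0.768 -0.59
v -1.899 0.945 -1.867
v -1.473 0.469 -0.543
v -2.058 0.42 -2.005
v -1.632 -0.057 -0.681
v -1.804 -0.025 -2.246
v -1.378 -0.501 -0.923
v -1.286 -0.128 -2.45
v -0.859 -0.604 -1.127
v -0.807 0.171 -2.497
v -0.381 -0.305 -1.173
v 1.391 -3.816 -2.225
v 2.107 -4.074 -1.592
v 1.725 -2.263 -0.422
v 1.009 -2.004 -1.055
v 2.365 -3.696 -2.092
v 1.982 -1.885 -0.921
v 2.167 -3.375 -2.654
v 1.785 -1.564 -1.483
v 1.606 -3.259 -3.016
v 1.224 -1.448 -1.845
v 0.945 -3.404 -3.007
v 0.562 -1.593 -1.837
v 0.492 -3.742 -2.633
v 0.11 -1.931 -1.463
v 0.46 -4.114 -2.068
v 0.078 -2.303 -0.898
v 0.864 -4.346 -1.577
v 0.482 -2.535 -0.406
v 1.514 -4.33 -1.389
v 1.132 -2.519 -0.218
f 2 1 5
f 2 5 3
f 3 5 6
f 3 6 4
f 5 1 7
f 5 7 6
f 6 7 8
f 6 8 4
f 7 1 9
f 7 9 8
f 8 9 10
f 8 10 4
f 9 1 11
f 9 11 10
f 10 11 12
f 10 12 4
f 11 1 13
f 11 13 12
f 12 13 14
f 12 14 4
f 13 1 15
f 13 15 14
f 14 15 16
f 14 16 4
f 15 1 17
f 15 17 16
f 16 17 18
f 16 18 4
f 17 1 19
f 17 19 18
f 18 19 20
f 18 20 4
f 19 1 21
f 19 21 20
f 20 21 22
f 20 22 4
f 21 1 23
f 21 23 22
f 22 23 24
f 22 24 4
f 23 1 25
f 23 25 24
f 24 25 26
f 24 26 4
f 25 1 27
f 25 27 26
f 26 27 28
f 26 28 4
f 27 1 29
f 27 29 28
f 28 29 30
f 28 30 4
f 29 1 31
f 29 31 30
f 30 31 32
f 30 32 4
f 31 1 2
f 31 2 32
f 32 2 3
f 32 3 4
f 34 33 37
f 34 37 35
f 35 37 38
f 35 38 36
f 37 33 39
f 37 39 38
f 38 39 40
f 38 40 36
f 39 33 41
f 39 41 40
f 40 41 42
f 40 42 36
f 41 33 43
f 41 43 42
f 42 43 44
f 42 44 36
f 43 33 45
f 43 45 44
f 44 45 46
f 44 46 36
f 45 33 47
f 45 47 46
f 46 47 48
f 46 48 36
f 47 33 49
f 47 49 48
f 48 49 50
f 48 50 36
f 49 33 34
f 49 34 50
f 50 34 35
f 50 35 36
f 52 51 55
f 52 55 53
f 53 55 56
f 53 56 54
f 55 51 57
f 55 57 56
f 56 57 58
f 56 58 54
f 57 51 59
f 57 59 58
f 58 59 60
f 58 60 54
f 59 51 61
f 59 61 60
f 60 61 62
f 60 62 54
f 61 51 63
f 61 63 62
f 62 63 64
f 62 64 54
f 63 51 65
f 63 65 64
f 64 65 66
f 64 66 54
f 65 51 67
f 65 67 66
f 66 67 68
f 66 68 54
f 67 51 69
f 67 69 68
f 68 69 70
f 68 70 54
f 69 51 52
f 69 52 70
f 70 52 53
f 70 53 54



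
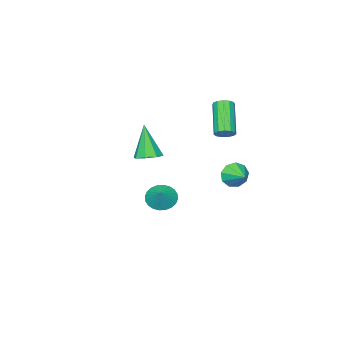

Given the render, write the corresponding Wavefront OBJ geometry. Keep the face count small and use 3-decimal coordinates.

v -2.403 2.208 1.857
v -1.934 1.94 2.004
v -2.987 0.865 3.41
v -3.457 1.132 3.263
v -1.951 2.197 2.187
v -3.005 1.121 3.593
v -2.112 2.456 2.266
v -3.166 1.381 3.672
v -2.365 2.637 2.214
v -3.419 1.562 3.62
v -2.631 2.682 2.049
v -3.684 1.607 3.455
v -2.824 2.576 1.823
v -3.878 1.5 3.229
v -2.883 2.353 1.608
v -3.937 1.278 3.014
v -2.79 2.084 1.472
v -3.844 1.008 2.878
v -2.575 1.854 1.458
v -3.628 0.779 2.864
v -2.304 1.737 1.571
v -3.358 0.661 2.977
v -2.065 1.769 1.774
v -3.119 0.693 3.18
v -2.059 -1.866 -4.051
v -1.568 -1.537 -4.675
v -1.421 -1.334 -3.269
v -1.803 -1.299 -4.645
v -2.077 -1.148 -4.524
v -2.348 -1.106 -4.331
v -2.575 -1.179 -4.096
v -2.724 -1.358 -3.853
v -2.771 -1.613 -3.641
v -2.71 -1.907 -3.491
v -2.55 -2.195 -3.426
v -2.315 -2.432 -3.456
v -2.041 -2.583 -3.577
v -1.77 -2.625 -3.77
v -1.542 -2.552 -4.006
v -1.394 -2.374 -4.248
v -1.346 -2.118 -4.461
v -1.408 -1.824 -4.611
v 1.679 0.949 1.293
v 2.398 0.793 1.37
v 1.341 0.311 3.147
v 2.273 1.322 1.53
v 1.8 1.632 1.55
v 1.256 1.543 1.42
v 0.96 1.105 1.215
v 1.085 0.576 1.056
v 1.559 0.266 1.036
v 2.102 0.355 1.166
v -2.891 2.455 -1.13
v -2.43 2.496 -1.77
v -2.509 3.485 -0.79
v -2.914 2.711 -1.878
v -3.387 2.807 -1.635
v -3.629 2.738 -1.157
v -3.525 2.537 -0.666
v -3.125 2.298 -0.392
v -2.616 2.132 -0.464
v -2.235 2.118 -0.848
v -2.162 2.261 -1.364
f 2 1 5
f 2 5 3
f 3 5 6
f 3 6 4
f 5 1 7
f 5 7 6
f 6 7 8
f 6 8 4
f 7 1 9
f 7 9 8
f 8 9 10
f 8 10 4
f 9 1 11
f 9 11 10
f 10 11 12
f 10 12 4
f 11 1 13
f 11 13 12
f 12 13 14
f 12 14 4
f 13 1 15
f 13 15 14
f 14 15 16
f 14 16 4
f 15 1 17
f 15 17 16
f 16 17 18
f 16 18 4
f 17 1 19
f 17 19 18
f 18 19 20
f 18 20 4
f 19 1 21
f 19 21 20
f 20 21 22
f 20 22 4
f 21 1 23
f 21 23 22
f 22 23 24
f 22 24 4
f 23 1 2
f 23 2 24
f 24 2 3
f 24 3 4
f 26 25 28
f 26 28 27
f 28 25 29
f 28 29 27
f 29 25 30
f 29 30 27
f 30 25 31
f 30 31 27
f 31 25 32
f 31 32 27
f 32 25 33
f 32 33 27
f 33 25 34
f 33 34 27
f 34 25 35
f 34 35 27
f 35 25 36
f 35 36 27
f 36 25 37
f 36 37 27
f 37 25 38
f 37 38 27
f 38 25 39
f 38 39 27
f 39 25 40
f 39 40 27
f 40 25 41
f 40 41 27
f 41 25 42
f 41 42 27
f 42 25 26
f 42 26 27
f 44 43 46
f 44 46 45
f 46 43 47
f 46 47 45
f 47 43 48
f 47 48 45
f 48 43 49
f 48 49 45
f 49 43 50
f 49 50 45
f 50 43 51
f 50 51 45
f 51 43 52
f 51 52 45
f 52 43 44
f 52 44 45
f 54 53 56
f 54 56 55
f 56 53 57
f 56 57 55
f 57 53 58
f 57 58 55
f 58 53 59
f 58 59 55
f 59 53 60
f 59 60 55
f 60 53 61
f 60 61 55
f 61 53 62
f 61 62 55
f 62 53 63
f 62 63 55
f 63 53 54
f 63 54 55



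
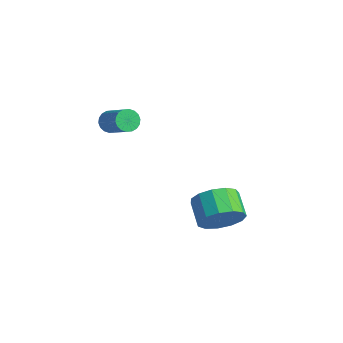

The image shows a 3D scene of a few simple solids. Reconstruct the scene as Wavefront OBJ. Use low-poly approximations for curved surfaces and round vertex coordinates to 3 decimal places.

v 2.617 2.028 -2.044
v 3.19 2.16 -1.186
v 2.136 2.524 -0.538
v 1.563 2.392 -1.396
v 3.194 2.673 -1.468
v 2.14 3.038 -0.82
v 3.015 2.982 -1.933
v 1.961 3.346 -1.285
v 2.71 2.988 -2.433
v 1.656 3.352 -1.785
v 2.375 2.689 -2.809
v 1.321 3.053 -2.161
v 2.117 2.18 -2.943
v 1.063 2.544 -2.295
v 2.018 1.623 -2.791
v 0.964 1.987 -2.143
v 2.109 1.194 -2.402
v 1.055 1.558 -1.754
v 2.361 1.03 -1.9
v 1.307 1.394 -1.251
v 2.695 1.183 -1.443
v 1.641 1.547 -0.794
v 3.004 1.604 -1.177
v 1.95 1.968 -0.529
v -1.524 -0.655 2.658
v -1.264 -0.404 2.217
v 0.003 -0.374 2.981
v -0.256 -0.625 3.422
v -1.35 -0.207 2.352
v -0.082 -0.177 3.115
v -1.47 -0.099 2.547
v -0.203 -0.068 3.31
v -1.601 -0.1 2.764
v -0.333 -0.07 3.528
v -1.716 -0.212 2.961
v -0.449 -0.182 3.724
v -1.794 -0.411 3.097
v -0.526 -0.381 3.86
v -1.818 -0.659 3.147
v -0.55 -0.629 3.91
v -1.783 -0.906 3.099
v -0.516 -0.876 3.863
v -1.698 -1.103 2.965
v -0.43 -1.073 3.728
v -1.577 -1.212 2.77
v -0.31 -1.181 3.533
v -1.447 -1.21 2.552
v -0.179 -1.18 3.316
v -1.331 -1.098 2.356
v -0.064 -1.068 3.119
v -1.254 -0.899 2.22
v 0.014 -0.869 2.983
v -1.23 -0.651 2.17
v 0.038 -0.621 2.933
f 2 1 5
f 2 5 3
f 3 5 6
f 3 6 4
f 5 1 7
f 5 7 6
f 6 7 8
f 6 8 4
f 7 1 9
f 7 9 8
f 8 9 10
f 8 10 4
f 9 1 11
f 9 11 10
f 10 11 12
f 10 12 4
f 11 1 13
f 11 13 12
f 12 13 14
f 12 14 4
f 13 1 15
f 13 15 14
f 14 15 16
f 14 16 4
f 15 1 17
f 15 17 16
f 16 17 18
f 16 18 4
f 17 1 19
f 17 19 18
f 18 19 20
f 18 20 4
f 19 1 21
f 19 21 20
f 20 21 22
f 20 22 4
f 21 1 23
f 21 23 22
f 22 23 24
f 22 24 4
f 23 1 2
f 23 2 24
f 24 2 3
f 24 3 4
f 26 25 29
f 26 29 27
f 27 29 30
f 27 30 28
f 29 25 31
f 29 31 30
f 30 31 32
f 30 32 28
f 31 25 33
f 31 33 32
f 32 33 34
f 32 34 28
f 33 25 35
f 33 35 34
f 34 35 36
f 34 36 28
f 35 25 37
f 35 37 36
f 36 37 38
f 36 38 28
f 37 25 39
f 37 39 38
f 38 39 40
f 38 40 28
f 39 25 41
f 39 41 40
f 40 41 42
f 40 42 28
f 41 25 43
f 41 43 42
f 42 43 44
f 42 44 28
f 43 25 45
f 43 45 44
f 44 45 46
f 44 46 28
f 45 25 47
f 45 47 46
f 46 47 48
f 46 48 28
f 47 25 49
f 47 49 48
f 48 49 50
f 48 50 28
f 49 25 51
f 49 51 50
f 50 51 52
f 50 52 28
f 51 25 53
f 51 53 52
f 52 53 54
f 52 54 28
f 53 25 26
f 53 26 54
f 54 26 27
f 54 27 28



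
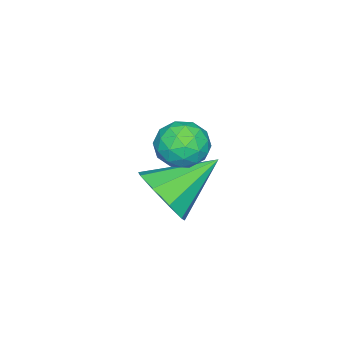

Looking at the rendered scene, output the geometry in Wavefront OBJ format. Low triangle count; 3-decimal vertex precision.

v -1.876 -2.155 0.189
v -1.313 -2.595 -0.142
v -2.407 -3.205 0.682
v -1.844 -3.645 0.351
v -1.666 -3.16 0.946
v -1.337 -2.511 0.641
v -2.383 -3.289 -0.101
v -2.054 -2.64 -0.406
v -1.626 -3.297 -0.322
v -1.183 -3.217 0.325
v -2.537 -2.583 0.215
v -2.094 -2.503 0.862
v -1.548 -2.283 -0.02
v -2.172 -3.517 0.56
v -2.068 -3.232 0.91
v -1.736 -3.491 0.715
v -1.562 -2.233 0.441
v -1.231 -2.492 0.246
v -1.438 -2.824 0.886
v -2.489 -3.308 0.294
v -2.158 -3.567 0.099
v -1.984 -2.309 -0.175
v -1.652 -2.568 -0.37
v -2.282 -2.976 -0.346
v -1.401 -2.954 -0.32
v -1.713 -3.571 -0.03
v -2.03 -3.362 -0.296
v -1.837 -2.98 -0.475
v -1.14 -2.907 0.06
v -1.452 -3.524 0.35
v -1.348 -3.239 0.7
v -1.154 -2.858 0.521
v -1.324 -3.319 -0.045
v -2.268 -2.276 0.19
v -2.58 -2.893 0.48
v -2.566 -2.942 0.019
v -2.372 -2.561 -0.16
v -2.007 -2.229 0.57
v -2.319 -2.846 0.86
v -1.883 -2.82 1.015
v -1.69 -2.438 0.836
v -2.396 -2.481 0.585
v -2.423 -3.857 -2.505
v -2.145 -4.332 -1.658
v -3.777 -2.883 -1.515
v -1.781 -3.75 -1.732
v -1.717 -3.218 -2.168
v -1.983 -2.985 -2.762
v -2.455 -3.16 -3.235
v -2.912 -3.662 -3.367
v -3.14 -4.255 -3.095
v -3.032 -4.662 -2.547
v -2.639 -4.692 -1.979
f 1 38 17
f 38 12 41
f 17 41 6
f 38 41 17
f 1 17 13
f 17 6 18
f 13 18 2
f 17 18 13
f 1 13 22
f 13 2 23
f 22 23 8
f 13 23 22
f 1 22 34
f 22 8 37
f 34 37 11
f 22 37 34
f 1 34 38
f 34 11 42
f 38 42 12
f 34 42 38
f 2 18 29
f 18 6 32
f 29 32 10
f 18 32 29
f 6 41 19
f 41 12 40
f 19 40 5
f 41 40 19
f 12 42 39
f 42 11 35
f 39 35 3
f 42 35 39
f 11 37 36
f 37 8 24
f 36 24 7
f 37 24 36
f 8 23 28
f 23 2 25
f 28 25 9
f 23 25 28
f 4 30 16
f 30 10 31
f 16 31 5
f 30 31 16
f 4 16 14
f 16 5 15
f 14 15 3
f 16 15 14
f 4 14 21
f 14 3 20
f 21 20 7
f 14 20 21
f 4 21 26
f 21 7 27
f 26 27 9
f 21 27 26
f 4 26 30
f 26 9 33
f 30 33 10
f 26 33 30
f 5 31 19
f 31 10 32
f 19 32 6
f 31 32 19
f 3 15 39
f 15 5 40
f 39 40 12
f 15 40 39
f 7 20 36
f 20 3 35
f 36 35 11
f 20 35 36
f 9 27 28
f 27 7 24
f 28 24 8
f 27 24 28
f 10 33 29
f 33 9 25
f 29 25 2
f 33 25 29
f 44 43 46
f 44 46 45
f 46 43 47
f 46 47 45
f 47 43 48
f 47 48 45
f 48 43 49
f 48 49 45
f 49 43 50
f 49 50 45
f 50 43 51
f 50 51 45
f 51 43 52
f 51 52 45
f 52 43 53
f 52 53 45
f 53 43 44
f 53 44 45



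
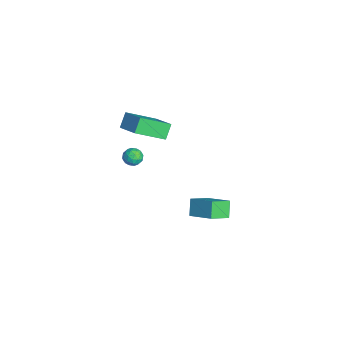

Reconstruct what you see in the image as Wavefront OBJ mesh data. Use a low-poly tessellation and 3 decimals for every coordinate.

v -1.705 -0.934 -3.821
v -2.433 -0.707 -2.974
v -2.171 0.238 -4.537
v -2.899 0.465 -3.69
v -0.481 0.035 -3.03
v -1.209 0.262 -2.183
v -0.947 1.207 -3.746
v -1.675 1.434 -2.899
v -4.178 -4.047 4.282
v -2.844 -3.481 4.938
v -4.361 -2.255 3.108
v -3.027 -1.689 3.764
v -3.613 -4.491 3.516
v -2.279 -3.925 4.172
v -3.796 -2.699 2.342
v -2.462 -2.133 2.998
v -3.952 -3.318 -0.248
v -3.598 -3.259 0.284
v -4.382 -4.181 0.136
v -4.028 -4.122 0.668
v -4.498 -3.703 0.547
v -4.232 -3.169 0.31
v -3.748 -4.271 0.11
v -3.482 -3.737 -0.127
v -3.471 -3.847 0.505
v -3.935 -3.496 0.775
v -4.045 -3.944 -0.355
v -4.509 -3.593 -0.085
v -3.737 -3.213 -0.016
v -4.243 -4.227 0.436
v -4.519 -3.981 0.365
v -4.311 -3.946 0.677
v -4.11 -3.16 -0
v -3.902 -3.125 0.312
v -4.431 -3.386 0.467
v -4.078 -4.315 0.108
v -3.87 -4.28 0.42
v -3.669 -3.494 -0.257
v -3.461 -3.459 0.055
v -3.549 -4.054 -0.047
v -3.455 -3.524 0.427
v -3.707 -4.031 0.652
v -3.543 -4.119 0.325
v -3.386 -3.805 0.185
v -3.727 -3.317 0.585
v -3.98 -3.824 0.811
v -4.256 -3.578 0.74
v -4.1 -3.265 0.601
v -3.653 -3.663 0.715
v -4 -3.616 -0.391
v -4.253 -4.123 -0.165
v -3.88 -4.175 -0.181
v -3.724 -3.862 -0.32
v -4.273 -3.409 -0.232
v -4.525 -3.916 -0.007
v -4.594 -3.635 0.235
v -4.437 -3.321 0.095
v -4.327 -3.777 -0.295
f 2 4 1
f 5 2 1
f 1 4 3
f 3 5 1
f 2 8 4
f 6 2 5
f 6 8 2
f 4 8 3
f 7 5 3
f 3 8 7
f 7 6 5
f 8 6 7
f 10 12 9
f 13 10 9
f 9 12 11
f 11 13 9
f 10 16 12
f 14 10 13
f 14 16 10
f 12 16 11
f 15 13 11
f 11 16 15
f 15 14 13
f 16 14 15
f 17 54 33
f 54 28 57
f 33 57 22
f 54 57 33
f 17 33 29
f 33 22 34
f 29 34 18
f 33 34 29
f 17 29 38
f 29 18 39
f 38 39 24
f 29 39 38
f 17 38 50
f 38 24 53
f 50 53 27
f 38 53 50
f 17 50 54
f 50 27 58
f 54 58 28
f 50 58 54
f 18 34 45
f 34 22 48
f 45 48 26
f 34 48 45
f 22 57 35
f 57 28 56
f 35 56 21
f 57 56 35
f 28 58 55
f 58 27 51
f 55 51 19
f 58 51 55
f 27 53 52
f 53 24 40
f 52 40 23
f 53 40 52
f 24 39 44
f 39 18 41
f 44 41 25
f 39 41 44
f 20 46 32
f 46 26 47
f 32 47 21
f 46 47 32
f 20 32 30
f 32 21 31
f 30 31 19
f 32 31 30
f 20 30 37
f 30 19 36
f 37 36 23
f 30 36 37
f 20 37 42
f 37 23 43
f 42 43 25
f 37 43 42
f 20 42 46
f 42 25 49
f 46 49 26
f 42 49 46
f 21 47 35
f 47 26 48
f 35 48 22
f 47 48 35
f 19 31 55
f 31 21 56
f 55 56 28
f 31 56 55
f 23 36 52
f 36 19 51
f 52 51 27
f 36 51 52
f 25 43 44
f 43 23 40
f 44 40 24
f 43 40 44
f 26 49 45
f 49 25 41
f 45 41 18
f 49 41 45



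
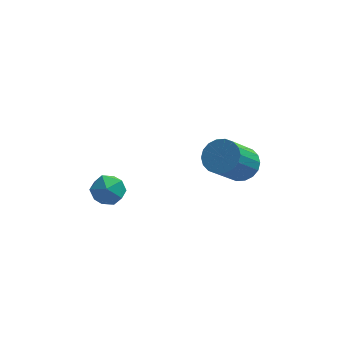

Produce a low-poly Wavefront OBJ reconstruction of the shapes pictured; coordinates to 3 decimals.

v -3.522 2.753 1.381
v -2.97 2.779 0.832
v -2.97 1.741 1.888
v -2.418 1.767 1.339
v -2.452 2.322 1.884
v -2.793 2.947 1.571
v -3.147 1.573 1.149
v -3.488 2.198 0.836
v -2.739 2.05 0.689
v -2.309 2.512 1.144
v -3.631 2.008 1.576
v -3.201 2.47 2.031
v 1.899 4.336 1.325
v 2.57 3.9 1.352
v 1.831 2.848 2.682
v 1.161 3.284 2.655
v 2.633 4.157 1.591
v 1.894 3.105 2.92
v 2.55 4.449 1.776
v 1.811 3.397 3.106
v 2.339 4.719 1.873
v 1.6 3.667 3.203
v 2.041 4.914 1.86
v 1.302 3.861 3.19
v 1.715 4.993 1.742
v 0.976 3.941 3.072
v 1.425 4.943 1.542
v 0.686 3.89 2.871
v 1.229 4.772 1.298
v 0.49 3.72 2.628
v 1.166 4.515 1.06
v 0.427 3.463 2.389
v 1.249 4.223 0.874
v 0.51 3.171 2.204
v 1.46 3.953 0.777
v 0.721 2.901 2.107
v 1.758 3.759 0.79
v 1.019 2.706 2.12
v 2.084 3.679 0.908
v 1.345 2.627 2.238
v 2.374 3.73 1.109
v 1.635 2.677 2.438
f 1 12 6
f 1 6 2
f 1 2 8
f 1 8 11
f 1 11 12
f 2 6 10
f 6 12 5
f 12 11 3
f 11 8 7
f 8 2 9
f 4 10 5
f 4 5 3
f 4 3 7
f 4 7 9
f 4 9 10
f 5 10 6
f 3 5 12
f 7 3 11
f 9 7 8
f 10 9 2
f 14 13 17
f 14 17 15
f 15 17 18
f 15 18 16
f 17 13 19
f 17 19 18
f 18 19 20
f 18 20 16
f 19 13 21
f 19 21 20
f 20 21 22
f 20 22 16
f 21 13 23
f 21 23 22
f 22 23 24
f 22 24 16
f 23 13 25
f 23 25 24
f 24 25 26
f 24 26 16
f 25 13 27
f 25 27 26
f 26 27 28
f 26 28 16
f 27 13 29
f 27 29 28
f 28 29 30
f 28 30 16
f 29 13 31
f 29 31 30
f 30 31 32
f 30 32 16
f 31 13 33
f 31 33 32
f 32 33 34
f 32 34 16
f 33 13 35
f 33 35 34
f 34 35 36
f 34 36 16
f 35 13 37
f 35 37 36
f 36 37 38
f 36 38 16
f 37 13 39
f 37 39 38
f 38 39 40
f 38 40 16
f 39 13 41
f 39 41 40
f 40 41 42
f 40 42 16
f 41 13 14
f 41 14 42
f 42 14 15
f 42 15 16



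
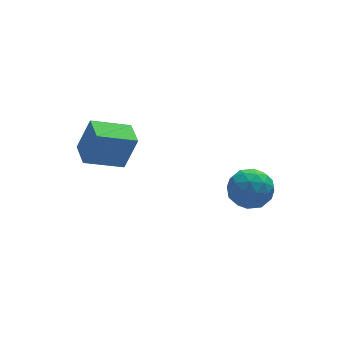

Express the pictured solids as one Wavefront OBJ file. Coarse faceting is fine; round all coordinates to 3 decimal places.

v -4.991 1.003 -1.272
v -4.28 0.943 0.597
v -4.847 2.496 -1.279
v -4.136 2.436 0.59
v -2.964 0.804 -2.05
v -2.253 0.744 -0.181
v -2.82 2.297 -2.057
v -2.109 2.237 -0.188
v 1.484 -2.456 -1.997
v 2.335 -2.508 -1.11
v 1.585 -4.432 -2.21
v 2.436 -4.484 -1.323
v 1.274 -4.191 -1.044
v 1.212 -2.969 -0.913
v 2.708 -3.971 -2.407
v 2.646 -2.749 -2.276
v 3.092 -3.444 -1.364
v 2.205 -3.58 -0.521
v 1.715 -3.36 -2.799
v 0.828 -3.496 -1.956
v 1.901 -2.308 -1.535
v 2.019 -4.632 -1.785
v 1.337 -4.459 -1.621
v 1.837 -4.49 -1.1
v 1.24 -2.58 -1.419
v 1.741 -2.61 -0.897
v 1.117 -3.599 -0.859
v 2.179 -4.33 -2.423
v 2.68 -4.36 -1.901
v 2.083 -2.45 -2.22
v 2.583 -2.481 -1.699
v 2.803 -3.341 -2.461
v 2.846 -2.889 -1.163
v 2.905 -4.051 -1.288
v 3.065 -3.749 -1.925
v 3.028 -3.031 -1.848
v 2.325 -2.969 -0.668
v 2.384 -4.131 -0.793
v 1.701 -3.958 -0.629
v 1.665 -3.24 -0.551
v 2.769 -3.519 -0.817
v 1.536 -2.809 -2.527
v 1.595 -3.971 -2.652
v 2.255 -3.7 -2.769
v 2.219 -2.982 -2.691
v 1.015 -2.889 -2.032
v 1.074 -4.051 -2.157
v 0.892 -3.909 -1.472
v 0.855 -3.191 -1.395
v 1.151 -3.421 -2.503
f 2 4 1
f 5 2 1
f 1 4 3
f 3 5 1
f 2 8 4
f 6 2 5
f 6 8 2
f 4 8 3
f 7 5 3
f 3 8 7
f 7 6 5
f 8 6 7
f 9 46 25
f 46 20 49
f 25 49 14
f 46 49 25
f 9 25 21
f 25 14 26
f 21 26 10
f 25 26 21
f 9 21 30
f 21 10 31
f 30 31 16
f 21 31 30
f 9 30 42
f 30 16 45
f 42 45 19
f 30 45 42
f 9 42 46
f 42 19 50
f 46 50 20
f 42 50 46
f 10 26 37
f 26 14 40
f 37 40 18
f 26 40 37
f 14 49 27
f 49 20 48
f 27 48 13
f 49 48 27
f 20 50 47
f 50 19 43
f 47 43 11
f 50 43 47
f 19 45 44
f 45 16 32
f 44 32 15
f 45 32 44
f 16 31 36
f 31 10 33
f 36 33 17
f 31 33 36
f 12 38 24
f 38 18 39
f 24 39 13
f 38 39 24
f 12 24 22
f 24 13 23
f 22 23 11
f 24 23 22
f 12 22 29
f 22 11 28
f 29 28 15
f 22 28 29
f 12 29 34
f 29 15 35
f 34 35 17
f 29 35 34
f 12 34 38
f 34 17 41
f 38 41 18
f 34 41 38
f 13 39 27
f 39 18 40
f 27 40 14
f 39 40 27
f 11 23 47
f 23 13 48
f 47 48 20
f 23 48 47
f 15 28 44
f 28 11 43
f 44 43 19
f 28 43 44
f 17 35 36
f 35 15 32
f 36 32 16
f 35 32 36
f 18 41 37
f 41 17 33
f 37 33 10
f 41 33 37



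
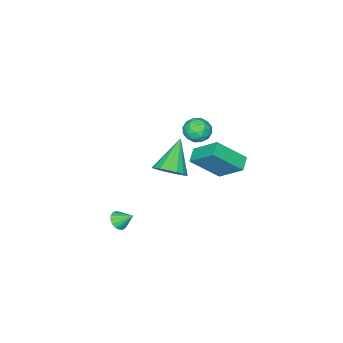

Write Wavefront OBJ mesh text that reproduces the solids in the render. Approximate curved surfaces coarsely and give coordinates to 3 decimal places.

v 3.189 -2.528 -3.031
v 3.686 -2.622 -2.709
v 2.891 -1.772 -2.349
v 3.764 -2.42 -2.898
v 3.71 -2.244 -3.118
v 3.537 -2.132 -3.318
v 3.283 -2.111 -3.452
v 3.009 -2.185 -3.489
v 2.775 -2.338 -3.422
v 2.636 -2.534 -3.265
v 2.624 -2.729 -3.054
v 2.741 -2.878 -2.838
v 2.961 -2.946 -2.666
v 3.233 -2.919 -2.578
v 3.495 -2.802 -2.593
v 0.076 -1.868 -0.563
v 0.778 -1.906 0.106
v -1.376 -2.492 0.923
v 0.62 -1.471 0.135
v 0.338 -1.126 0.004
v -0.004 -0.951 -0.257
v -0.328 -0.986 -0.588
v -0.559 -1.223 -0.913
v -0.645 -1.608 -1.158
v -0.565 -2.052 -1.267
v -0.339 -2.454 -1.215
v -0.017 -2.722 -1.013
v 0.325 -2.794 -0.709
v 0.611 -2.654 -0.371
v 0.774 -2.333 -0.077
v -2.575 -1.361 1.339
v -2.041 -1.608 0.753
v -2.279 -2.452 2.067
v -1.745 -2.699 1.481
v -1.575 -2.029 1.941
v -1.758 -1.355 1.492
v -2.562 -2.705 1.328
v -2.745 -2.031 0.879
v -2.033 -2.439 0.746
v -1.423 -2.021 1.125
v -2.897 -2.039 1.695
v -2.287 -1.621 2.074
v -2.334 -1.389 0.982
v -1.986 -2.671 1.838
v -1.886 -2.277 2.109
v -1.573 -2.422 1.764
v -2.168 -1.24 1.416
v -1.854 -1.385 1.072
v -1.58 -1.632 1.77
v -2.466 -2.675 1.748
v -2.152 -2.82 1.404
v -2.747 -1.638 1.056
v -2.434 -1.783 0.711
v -2.74 -2.428 1.05
v -2.015 -2.022 0.633
v -1.841 -2.663 1.061
v -2.321 -2.667 0.972
v -2.429 -2.271 0.707
v -1.657 -1.777 0.856
v -1.483 -2.417 1.284
v -1.383 -2.024 1.555
v -1.491 -1.627 1.29
v -1.652 -2.265 0.852
v -2.837 -1.643 1.536
v -2.663 -2.283 1.964
v -2.829 -2.433 1.53
v -2.937 -2.036 1.265
v -2.479 -1.397 1.759
v -2.305 -2.038 2.187
v -1.891 -1.789 2.113
v -1.999 -1.393 1.848
v -2.668 -1.795 1.968
v -3.518 -3.583 -1.89
v -3.768 -2.092 -0.596
v -4.772 -2.538 -3.335
v -5.022 -1.047 -2.041
v -2.758 -3.153 -2.239
v -3.008 -1.662 -0.945
v -4.012 -2.108 -3.684
v -4.262 -0.617 -2.39
f 2 1 4
f 2 4 3
f 4 1 5
f 4 5 3
f 5 1 6
f 5 6 3
f 6 1 7
f 6 7 3
f 7 1 8
f 7 8 3
f 8 1 9
f 8 9 3
f 9 1 10
f 9 10 3
f 10 1 11
f 10 11 3
f 11 1 12
f 11 12 3
f 12 1 13
f 12 13 3
f 13 1 14
f 13 14 3
f 14 1 15
f 14 15 3
f 15 1 2
f 15 2 3
f 17 16 19
f 17 19 18
f 19 16 20
f 19 20 18
f 20 16 21
f 20 21 18
f 21 16 22
f 21 22 18
f 22 16 23
f 22 23 18
f 23 16 24
f 23 24 18
f 24 16 25
f 24 25 18
f 25 16 26
f 25 26 18
f 26 16 27
f 26 27 18
f 27 16 28
f 27 28 18
f 28 16 29
f 28 29 18
f 29 16 30
f 29 30 18
f 30 16 17
f 30 17 18
f 31 68 47
f 68 42 71
f 47 71 36
f 68 71 47
f 31 47 43
f 47 36 48
f 43 48 32
f 47 48 43
f 31 43 52
f 43 32 53
f 52 53 38
f 43 53 52
f 31 52 64
f 52 38 67
f 64 67 41
f 52 67 64
f 31 64 68
f 64 41 72
f 68 72 42
f 64 72 68
f 32 48 59
f 48 36 62
f 59 62 40
f 48 62 59
f 36 71 49
f 71 42 70
f 49 70 35
f 71 70 49
f 42 72 69
f 72 41 65
f 69 65 33
f 72 65 69
f 41 67 66
f 67 38 54
f 66 54 37
f 67 54 66
f 38 53 58
f 53 32 55
f 58 55 39
f 53 55 58
f 34 60 46
f 60 40 61
f 46 61 35
f 60 61 46
f 34 46 44
f 46 35 45
f 44 45 33
f 46 45 44
f 34 44 51
f 44 33 50
f 51 50 37
f 44 50 51
f 34 51 56
f 51 37 57
f 56 57 39
f 51 57 56
f 34 56 60
f 56 39 63
f 60 63 40
f 56 63 60
f 35 61 49
f 61 40 62
f 49 62 36
f 61 62 49
f 33 45 69
f 45 35 70
f 69 70 42
f 45 70 69
f 37 50 66
f 50 33 65
f 66 65 41
f 50 65 66
f 39 57 58
f 57 37 54
f 58 54 38
f 57 54 58
f 40 63 59
f 63 39 55
f 59 55 32
f 63 55 59
f 74 76 73
f 77 74 73
f 73 76 75
f 75 77 73
f 74 80 76
f 78 74 77
f 78 80 74
f 76 80 75
f 79 77 75
f 75 80 79
f 79 78 77
f 80 78 79

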